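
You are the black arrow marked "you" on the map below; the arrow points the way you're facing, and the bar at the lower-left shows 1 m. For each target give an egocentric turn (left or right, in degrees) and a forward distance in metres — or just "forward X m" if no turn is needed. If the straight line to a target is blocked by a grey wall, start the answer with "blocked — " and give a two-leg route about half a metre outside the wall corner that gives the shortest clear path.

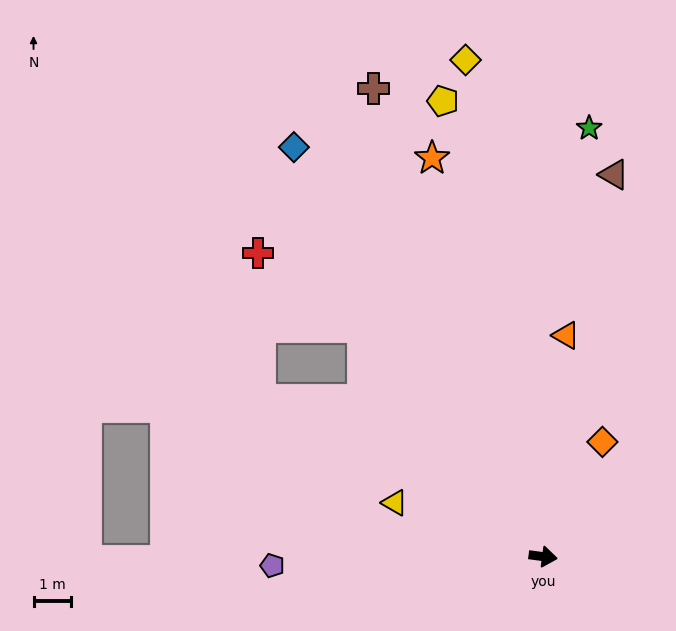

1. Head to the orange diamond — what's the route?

turn left 70°, forward 3.5 m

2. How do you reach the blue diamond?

turn left 129°, forward 12.8 m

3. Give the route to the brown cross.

turn left 118°, forward 13.3 m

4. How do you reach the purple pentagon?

turn right 171°, forward 7.3 m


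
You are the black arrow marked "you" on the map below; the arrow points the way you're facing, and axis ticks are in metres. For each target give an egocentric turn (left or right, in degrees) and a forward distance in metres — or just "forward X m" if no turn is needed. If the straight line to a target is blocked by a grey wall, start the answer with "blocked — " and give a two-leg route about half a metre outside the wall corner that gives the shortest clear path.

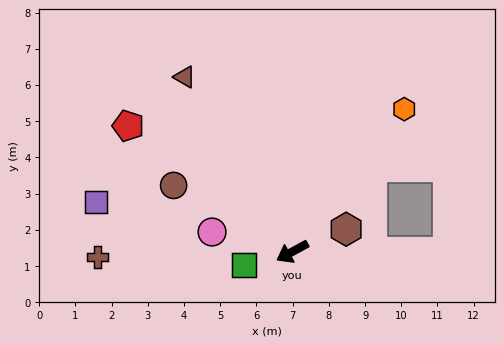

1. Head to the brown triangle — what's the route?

turn right 87°, forward 5.7 m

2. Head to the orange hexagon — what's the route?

turn right 157°, forward 5.0 m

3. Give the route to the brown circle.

turn right 58°, forward 3.8 m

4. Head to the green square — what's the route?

turn right 13°, forward 1.4 m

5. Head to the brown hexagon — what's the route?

turn left 174°, forward 1.6 m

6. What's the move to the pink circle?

turn right 42°, forward 2.3 m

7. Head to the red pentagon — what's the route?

turn right 66°, forward 5.7 m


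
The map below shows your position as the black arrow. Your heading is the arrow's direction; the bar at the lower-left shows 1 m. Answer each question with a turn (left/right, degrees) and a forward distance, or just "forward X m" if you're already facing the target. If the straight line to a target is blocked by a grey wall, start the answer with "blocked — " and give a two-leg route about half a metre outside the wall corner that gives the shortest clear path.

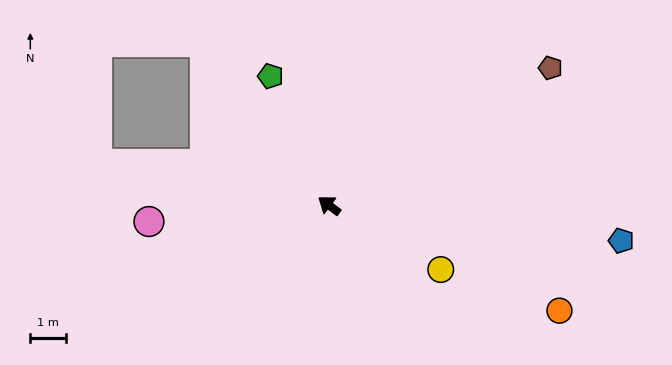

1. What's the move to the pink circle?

turn left 42°, forward 5.1 m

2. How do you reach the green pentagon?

turn right 29°, forward 4.0 m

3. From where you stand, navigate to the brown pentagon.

turn right 111°, forward 7.4 m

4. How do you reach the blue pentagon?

turn right 150°, forward 8.3 m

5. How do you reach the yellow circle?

turn right 173°, forward 3.6 m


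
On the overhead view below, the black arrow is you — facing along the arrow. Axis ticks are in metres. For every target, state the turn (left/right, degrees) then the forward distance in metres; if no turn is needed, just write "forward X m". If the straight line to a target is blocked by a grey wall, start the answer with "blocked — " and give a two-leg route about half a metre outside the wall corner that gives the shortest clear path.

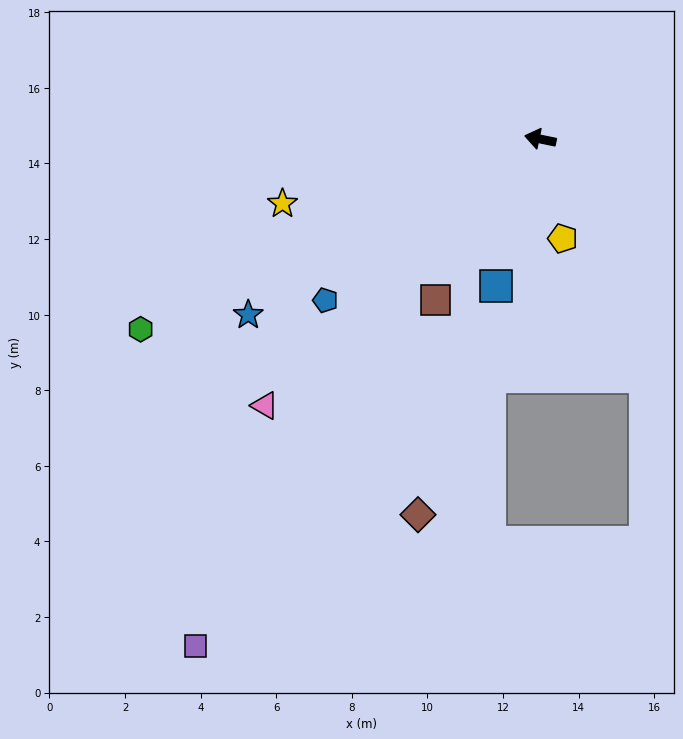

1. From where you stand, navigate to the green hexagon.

turn left 37°, forward 11.7 m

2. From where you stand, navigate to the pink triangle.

turn left 56°, forward 10.1 m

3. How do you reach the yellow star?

turn left 26°, forward 7.0 m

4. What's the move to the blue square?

turn left 85°, forward 4.0 m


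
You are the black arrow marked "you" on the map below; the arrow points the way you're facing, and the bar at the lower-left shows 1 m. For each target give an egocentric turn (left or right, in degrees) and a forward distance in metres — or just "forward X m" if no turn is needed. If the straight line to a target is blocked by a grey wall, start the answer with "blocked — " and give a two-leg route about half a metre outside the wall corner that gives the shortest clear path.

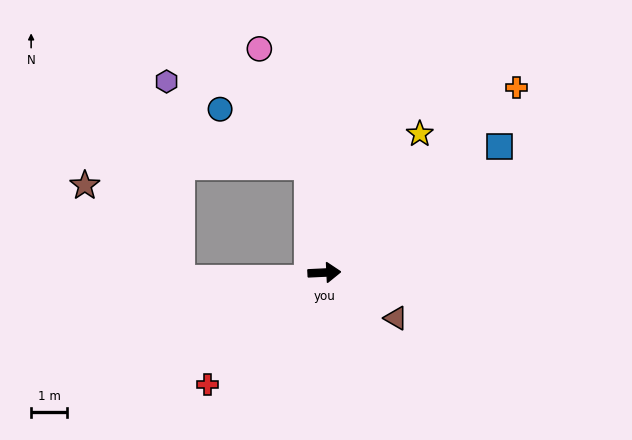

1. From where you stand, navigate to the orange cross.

turn left 41°, forward 7.4 m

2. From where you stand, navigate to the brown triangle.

turn right 35°, forward 2.4 m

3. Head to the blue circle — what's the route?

blocked — turn left 95°, forward 3.0 m, then turn left 50°, forward 2.9 m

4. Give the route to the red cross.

turn right 139°, forward 4.5 m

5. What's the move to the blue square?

turn left 33°, forward 6.0 m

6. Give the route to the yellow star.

turn left 53°, forward 4.7 m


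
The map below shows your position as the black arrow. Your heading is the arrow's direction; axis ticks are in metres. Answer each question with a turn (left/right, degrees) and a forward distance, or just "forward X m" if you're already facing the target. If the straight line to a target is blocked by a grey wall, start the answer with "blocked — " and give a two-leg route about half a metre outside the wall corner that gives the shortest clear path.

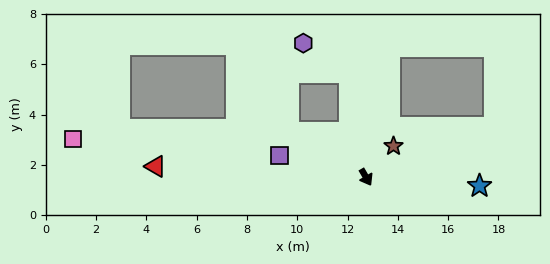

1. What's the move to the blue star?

turn left 55°, forward 4.5 m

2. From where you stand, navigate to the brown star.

turn left 108°, forward 1.7 m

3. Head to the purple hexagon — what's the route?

blocked — turn left 159°, forward 4.2 m, then turn left 48°, forward 2.2 m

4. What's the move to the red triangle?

turn right 123°, forward 8.4 m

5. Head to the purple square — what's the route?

turn right 134°, forward 3.5 m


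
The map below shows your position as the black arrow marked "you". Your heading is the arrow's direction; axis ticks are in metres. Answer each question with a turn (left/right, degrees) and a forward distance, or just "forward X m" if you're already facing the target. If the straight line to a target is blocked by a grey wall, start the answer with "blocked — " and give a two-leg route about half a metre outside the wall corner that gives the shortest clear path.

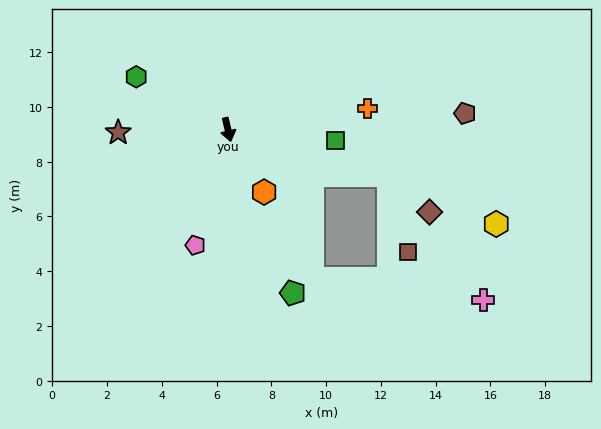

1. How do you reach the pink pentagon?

turn right 29°, forward 4.4 m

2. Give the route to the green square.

turn left 71°, forward 3.9 m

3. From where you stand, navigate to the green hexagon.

turn right 133°, forward 3.9 m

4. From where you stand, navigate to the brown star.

turn right 102°, forward 4.0 m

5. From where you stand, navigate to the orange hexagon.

turn left 17°, forward 2.6 m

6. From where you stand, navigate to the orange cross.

turn left 85°, forward 5.1 m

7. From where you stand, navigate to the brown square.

blocked — turn left 61°, forward 6.1 m, then turn right 60°, forward 2.9 m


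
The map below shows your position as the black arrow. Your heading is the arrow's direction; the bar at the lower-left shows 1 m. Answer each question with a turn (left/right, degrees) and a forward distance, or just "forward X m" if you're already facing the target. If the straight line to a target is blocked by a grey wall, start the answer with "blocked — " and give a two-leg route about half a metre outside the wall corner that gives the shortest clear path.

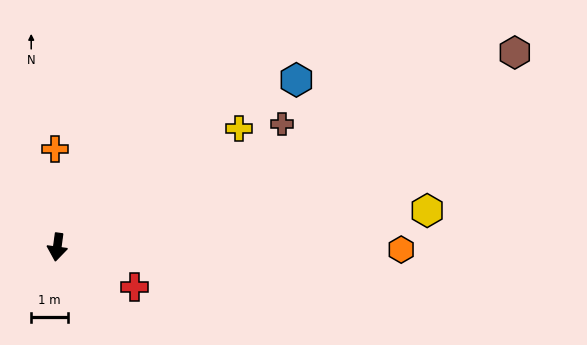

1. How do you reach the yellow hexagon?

turn left 103°, forward 10.2 m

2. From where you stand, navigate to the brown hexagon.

turn left 121°, forward 13.6 m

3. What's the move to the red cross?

turn left 71°, forward 2.4 m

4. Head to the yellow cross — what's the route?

turn left 131°, forward 5.9 m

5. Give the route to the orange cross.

turn right 171°, forward 2.7 m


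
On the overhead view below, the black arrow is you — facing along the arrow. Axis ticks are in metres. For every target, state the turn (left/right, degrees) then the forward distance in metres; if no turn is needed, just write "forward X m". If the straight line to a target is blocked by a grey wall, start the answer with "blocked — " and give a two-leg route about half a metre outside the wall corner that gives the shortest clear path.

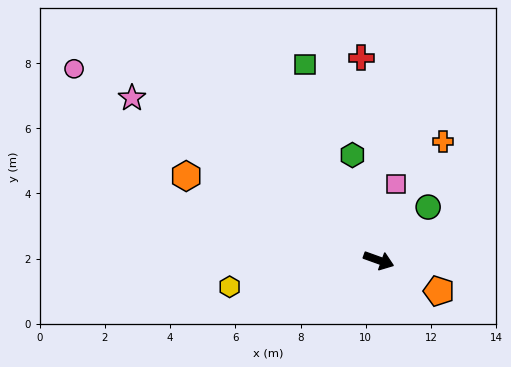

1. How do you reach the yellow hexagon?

turn right 150°, forward 4.6 m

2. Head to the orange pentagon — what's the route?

turn right 7°, forward 2.1 m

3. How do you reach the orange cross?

turn left 81°, forward 4.1 m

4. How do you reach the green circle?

turn left 67°, forward 2.2 m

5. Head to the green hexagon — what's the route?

turn left 124°, forward 3.3 m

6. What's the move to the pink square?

turn left 97°, forward 2.4 m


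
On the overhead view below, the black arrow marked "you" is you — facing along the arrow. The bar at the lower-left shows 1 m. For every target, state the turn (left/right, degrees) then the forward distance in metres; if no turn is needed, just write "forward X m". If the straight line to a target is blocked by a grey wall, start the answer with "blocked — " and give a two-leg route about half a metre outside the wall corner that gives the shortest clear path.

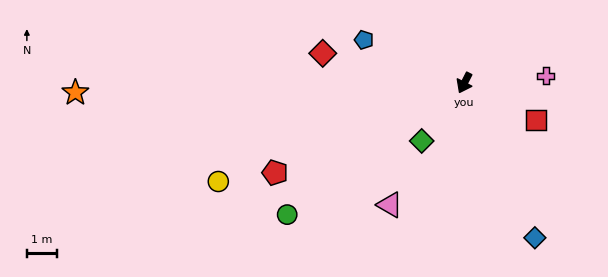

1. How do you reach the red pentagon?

turn right 38°, forward 7.0 m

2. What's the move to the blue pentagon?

turn right 86°, forward 3.7 m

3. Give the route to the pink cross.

turn left 122°, forward 2.7 m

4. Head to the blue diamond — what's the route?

turn left 51°, forward 5.7 m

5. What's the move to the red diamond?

turn right 75°, forward 4.8 m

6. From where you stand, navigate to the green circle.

turn right 26°, forward 7.4 m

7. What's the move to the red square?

turn left 90°, forward 2.7 m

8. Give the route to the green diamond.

turn right 9°, forward 2.4 m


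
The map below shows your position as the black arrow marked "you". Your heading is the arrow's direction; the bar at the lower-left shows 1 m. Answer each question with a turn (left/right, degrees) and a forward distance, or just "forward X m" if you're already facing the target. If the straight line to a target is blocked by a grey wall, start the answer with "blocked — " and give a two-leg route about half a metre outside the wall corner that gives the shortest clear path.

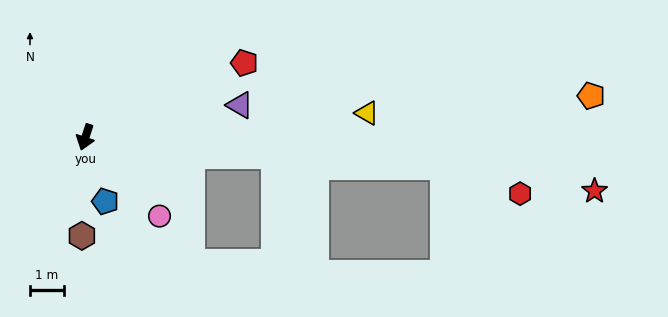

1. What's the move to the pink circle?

turn left 61°, forward 3.2 m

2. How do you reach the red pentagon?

turn left 133°, forward 5.2 m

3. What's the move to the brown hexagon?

turn left 16°, forward 2.9 m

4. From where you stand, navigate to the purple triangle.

turn left 120°, forward 4.6 m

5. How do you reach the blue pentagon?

turn left 35°, forward 2.0 m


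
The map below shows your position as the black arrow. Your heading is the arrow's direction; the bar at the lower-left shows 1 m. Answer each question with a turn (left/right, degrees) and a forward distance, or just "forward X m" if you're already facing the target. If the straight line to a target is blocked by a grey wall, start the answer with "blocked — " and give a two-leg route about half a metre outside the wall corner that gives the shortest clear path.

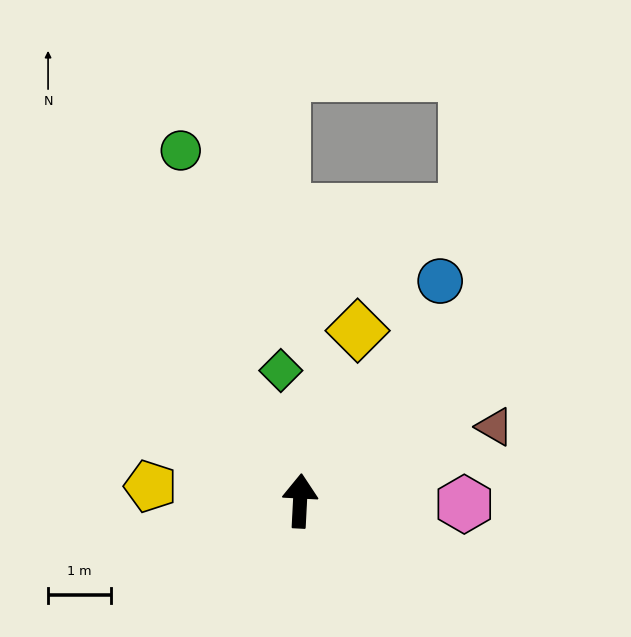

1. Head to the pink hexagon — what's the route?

turn right 88°, forward 2.6 m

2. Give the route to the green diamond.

turn left 11°, forward 2.1 m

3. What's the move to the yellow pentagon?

turn left 87°, forward 2.4 m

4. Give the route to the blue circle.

turn right 30°, forward 4.1 m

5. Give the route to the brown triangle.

turn right 66°, forward 3.3 m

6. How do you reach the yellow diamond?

turn right 16°, forward 2.8 m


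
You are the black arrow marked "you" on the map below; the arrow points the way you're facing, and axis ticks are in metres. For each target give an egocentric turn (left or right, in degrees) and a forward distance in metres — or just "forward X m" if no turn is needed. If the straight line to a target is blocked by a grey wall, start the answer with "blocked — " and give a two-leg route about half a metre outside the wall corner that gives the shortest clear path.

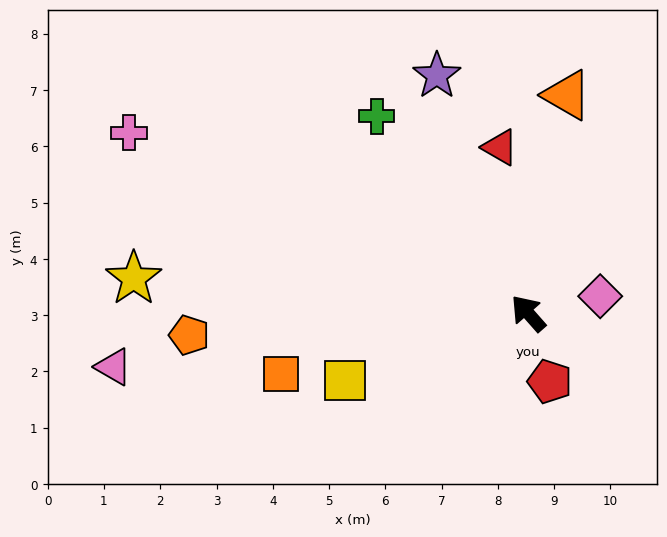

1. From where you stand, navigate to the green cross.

turn right 4°, forward 4.4 m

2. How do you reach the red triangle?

turn right 32°, forward 3.0 m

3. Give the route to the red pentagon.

turn left 156°, forward 1.3 m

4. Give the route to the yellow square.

turn left 69°, forward 3.5 m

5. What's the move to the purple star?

turn right 20°, forward 4.5 m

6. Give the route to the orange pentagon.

turn left 52°, forward 6.0 m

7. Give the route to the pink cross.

turn left 24°, forward 7.8 m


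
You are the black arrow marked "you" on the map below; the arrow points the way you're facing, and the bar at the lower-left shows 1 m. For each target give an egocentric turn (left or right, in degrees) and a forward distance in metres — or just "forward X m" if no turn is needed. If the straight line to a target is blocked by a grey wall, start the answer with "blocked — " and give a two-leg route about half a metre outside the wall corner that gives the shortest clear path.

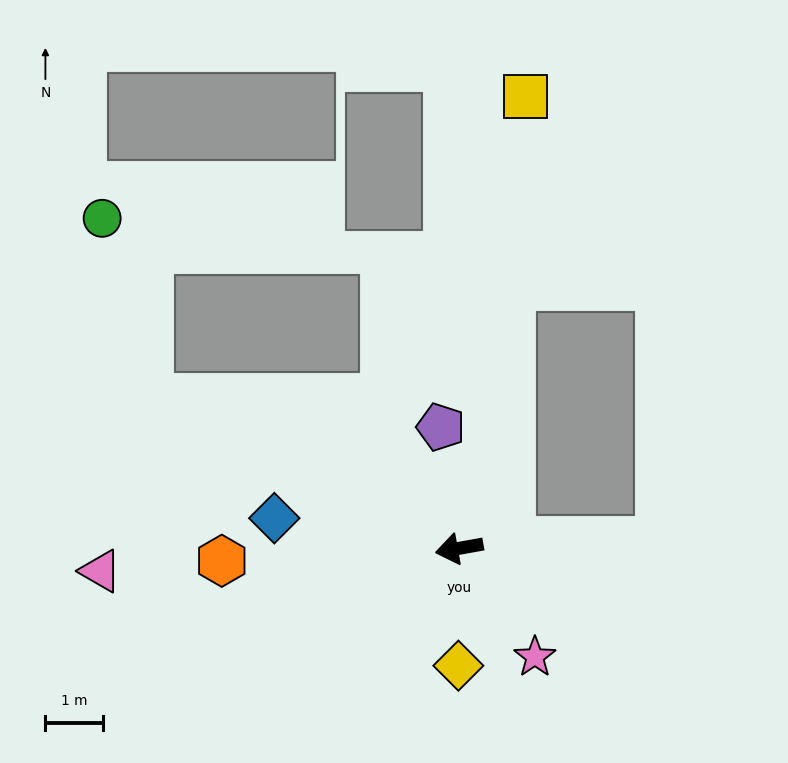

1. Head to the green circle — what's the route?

blocked — turn right 36°, forward 6.0 m, then turn right 49°, forward 3.2 m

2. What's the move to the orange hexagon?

turn right 7°, forward 4.1 m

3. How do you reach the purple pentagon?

turn right 92°, forward 2.1 m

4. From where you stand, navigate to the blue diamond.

turn right 19°, forward 3.3 m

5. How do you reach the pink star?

turn left 115°, forward 2.3 m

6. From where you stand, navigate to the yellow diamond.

turn left 79°, forward 2.0 m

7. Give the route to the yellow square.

turn right 108°, forward 8.0 m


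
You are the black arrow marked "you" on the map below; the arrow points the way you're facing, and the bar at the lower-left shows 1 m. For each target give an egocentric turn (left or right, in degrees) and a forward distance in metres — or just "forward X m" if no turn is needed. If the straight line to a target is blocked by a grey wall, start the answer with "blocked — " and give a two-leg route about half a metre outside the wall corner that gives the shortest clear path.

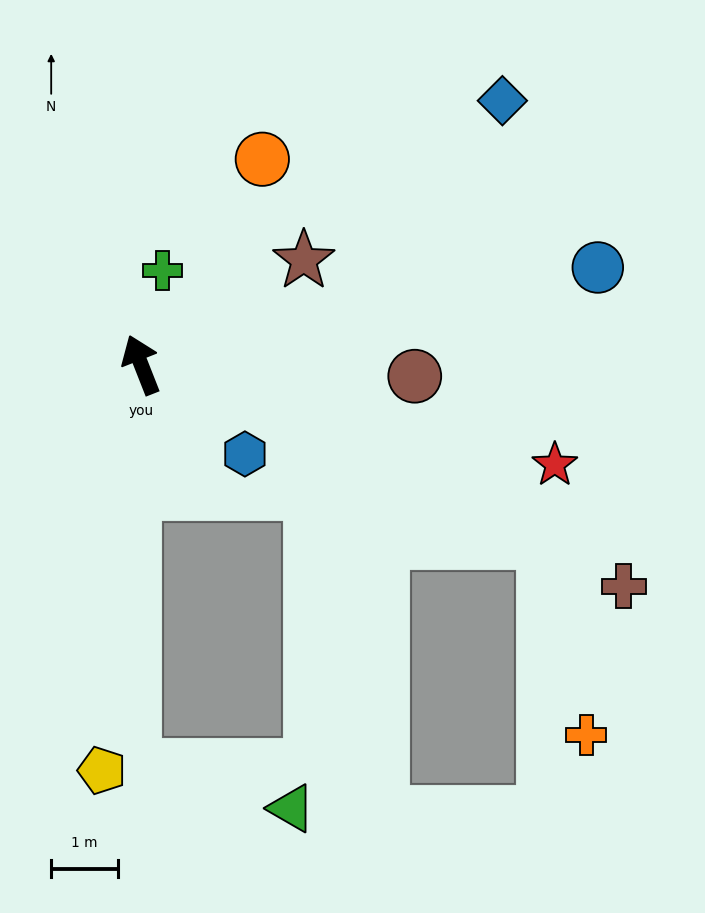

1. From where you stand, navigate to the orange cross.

blocked — turn right 135°, forward 6.6 m, then turn right 55°, forward 3.0 m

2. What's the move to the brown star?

turn right 79°, forward 2.9 m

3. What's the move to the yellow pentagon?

turn left 153°, forward 6.1 m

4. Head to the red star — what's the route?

turn right 125°, forward 6.4 m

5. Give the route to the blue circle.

turn right 99°, forward 7.0 m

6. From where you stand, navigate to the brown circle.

turn right 114°, forward 4.1 m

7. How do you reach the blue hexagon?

turn right 152°, forward 2.0 m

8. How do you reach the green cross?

turn right 34°, forward 1.4 m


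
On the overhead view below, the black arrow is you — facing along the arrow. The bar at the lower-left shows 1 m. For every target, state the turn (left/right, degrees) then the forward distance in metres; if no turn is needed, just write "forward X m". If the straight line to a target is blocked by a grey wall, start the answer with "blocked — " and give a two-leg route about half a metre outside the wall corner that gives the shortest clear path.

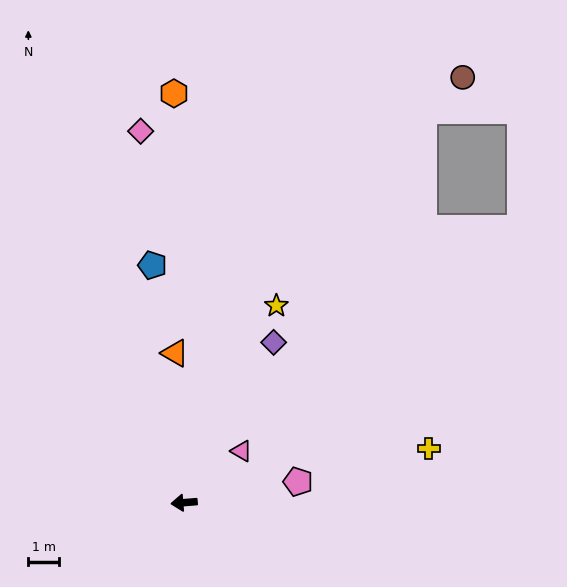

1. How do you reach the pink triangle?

turn right 143°, forward 2.5 m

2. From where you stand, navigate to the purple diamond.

turn right 124°, forward 6.0 m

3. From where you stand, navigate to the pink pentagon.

turn right 174°, forward 3.8 m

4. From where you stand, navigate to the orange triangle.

turn right 91°, forward 4.9 m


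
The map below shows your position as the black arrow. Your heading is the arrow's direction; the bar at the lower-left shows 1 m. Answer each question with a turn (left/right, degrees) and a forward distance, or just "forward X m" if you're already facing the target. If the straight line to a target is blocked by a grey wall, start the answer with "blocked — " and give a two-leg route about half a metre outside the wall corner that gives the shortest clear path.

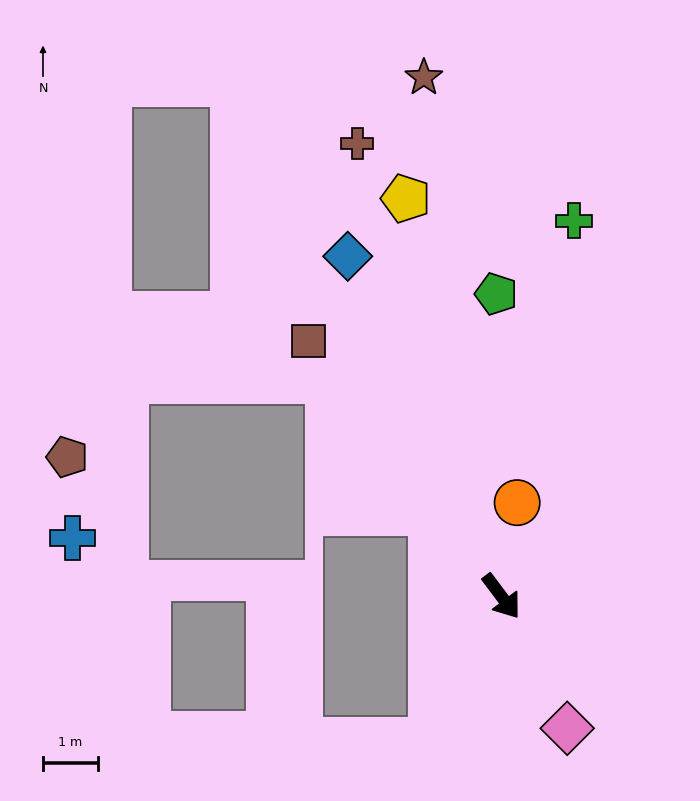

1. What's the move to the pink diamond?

turn right 10°, forward 2.7 m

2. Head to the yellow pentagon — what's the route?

turn left 157°, forward 7.5 m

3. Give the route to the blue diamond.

turn left 167°, forward 6.8 m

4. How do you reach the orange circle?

turn left 134°, forward 1.7 m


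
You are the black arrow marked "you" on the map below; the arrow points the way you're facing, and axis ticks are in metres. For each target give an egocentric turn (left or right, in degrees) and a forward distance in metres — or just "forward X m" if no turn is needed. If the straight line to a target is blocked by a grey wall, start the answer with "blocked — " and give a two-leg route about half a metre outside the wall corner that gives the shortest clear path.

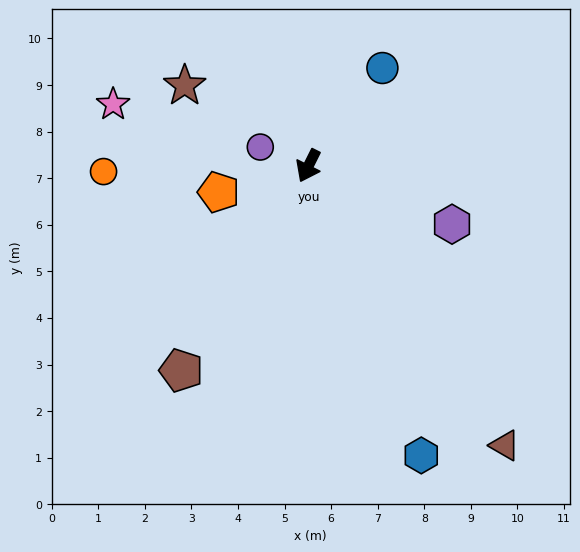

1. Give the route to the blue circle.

turn left 169°, forward 2.6 m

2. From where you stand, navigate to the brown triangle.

turn left 62°, forward 7.3 m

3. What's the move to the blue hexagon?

turn left 48°, forward 6.7 m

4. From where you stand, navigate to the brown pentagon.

turn right 5°, forward 5.2 m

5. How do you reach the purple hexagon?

turn left 94°, forward 3.3 m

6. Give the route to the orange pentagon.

turn right 47°, forward 2.0 m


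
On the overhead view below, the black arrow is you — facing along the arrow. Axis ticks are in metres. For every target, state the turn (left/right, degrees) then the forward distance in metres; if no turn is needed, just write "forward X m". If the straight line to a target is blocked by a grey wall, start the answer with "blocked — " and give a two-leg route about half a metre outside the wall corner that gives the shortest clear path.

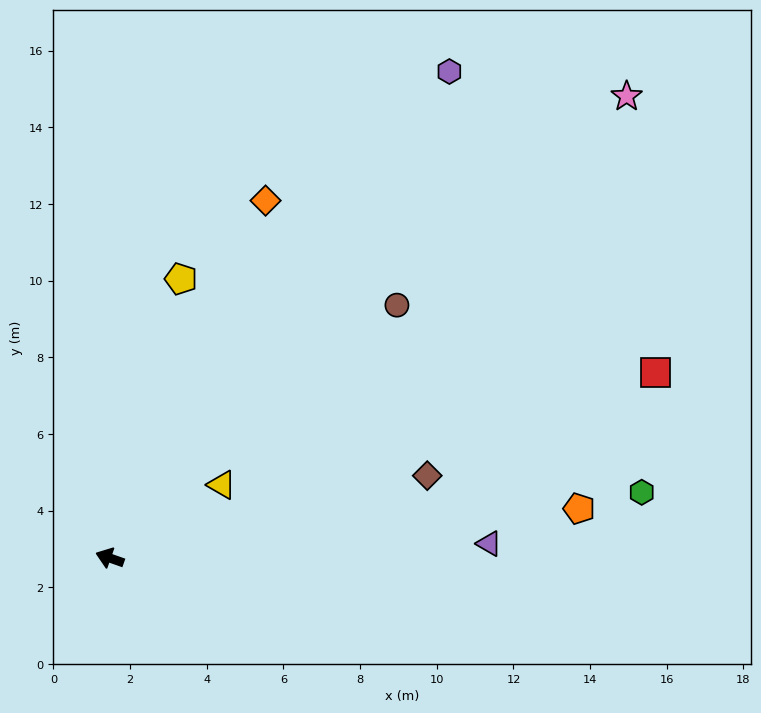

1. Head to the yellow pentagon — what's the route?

turn right 85°, forward 7.5 m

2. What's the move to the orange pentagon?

turn right 155°, forward 12.3 m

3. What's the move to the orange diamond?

turn right 94°, forward 10.2 m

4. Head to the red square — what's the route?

turn right 142°, forward 15.0 m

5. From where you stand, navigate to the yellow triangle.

turn right 127°, forward 3.5 m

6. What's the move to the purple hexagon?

turn right 106°, forward 15.5 m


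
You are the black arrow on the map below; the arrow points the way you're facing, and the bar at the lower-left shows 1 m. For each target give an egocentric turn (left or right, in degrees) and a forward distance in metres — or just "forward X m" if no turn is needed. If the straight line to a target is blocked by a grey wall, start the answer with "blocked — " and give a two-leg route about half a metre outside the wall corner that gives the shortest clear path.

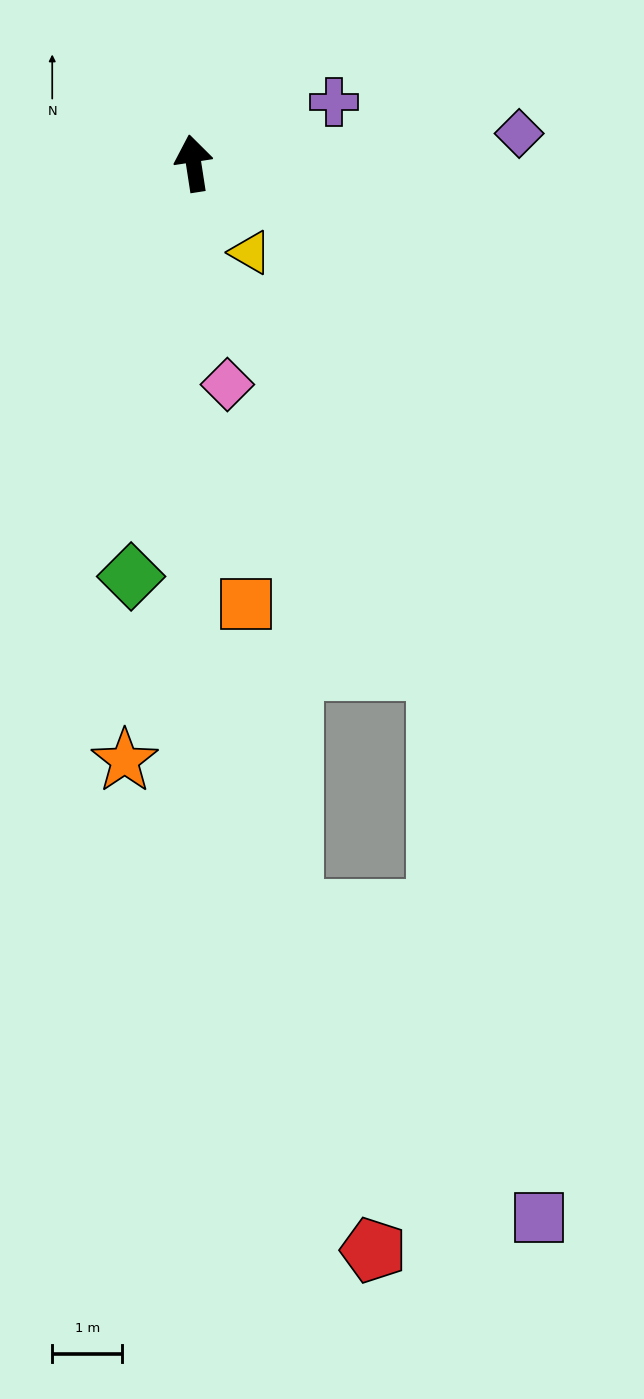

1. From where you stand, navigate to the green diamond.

turn left 163°, forward 6.0 m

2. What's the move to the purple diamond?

turn right 94°, forward 4.7 m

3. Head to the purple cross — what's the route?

turn right 75°, forward 2.2 m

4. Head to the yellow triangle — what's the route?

turn right 156°, forward 1.5 m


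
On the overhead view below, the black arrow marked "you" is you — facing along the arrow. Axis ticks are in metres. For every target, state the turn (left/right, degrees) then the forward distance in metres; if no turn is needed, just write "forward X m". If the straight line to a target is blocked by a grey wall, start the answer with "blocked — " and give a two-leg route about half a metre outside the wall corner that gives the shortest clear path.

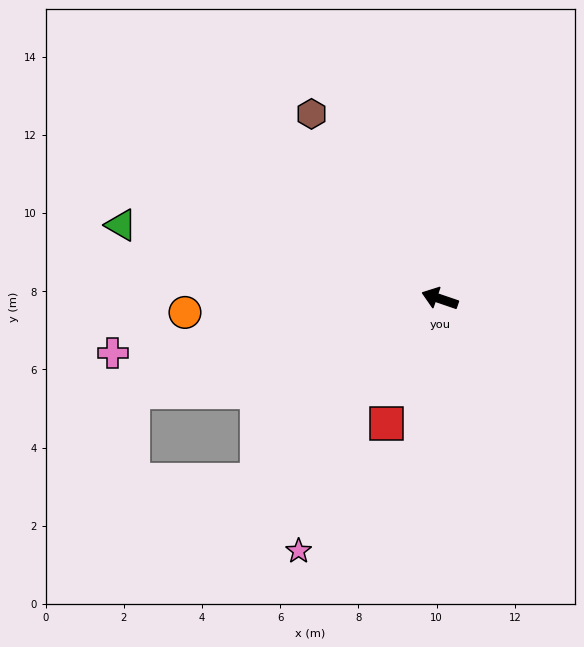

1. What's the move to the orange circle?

turn left 22°, forward 6.5 m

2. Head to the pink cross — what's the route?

turn left 28°, forward 8.5 m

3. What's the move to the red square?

turn left 86°, forward 3.5 m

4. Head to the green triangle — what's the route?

turn left 6°, forward 8.4 m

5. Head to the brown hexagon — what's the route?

turn right 36°, forward 5.8 m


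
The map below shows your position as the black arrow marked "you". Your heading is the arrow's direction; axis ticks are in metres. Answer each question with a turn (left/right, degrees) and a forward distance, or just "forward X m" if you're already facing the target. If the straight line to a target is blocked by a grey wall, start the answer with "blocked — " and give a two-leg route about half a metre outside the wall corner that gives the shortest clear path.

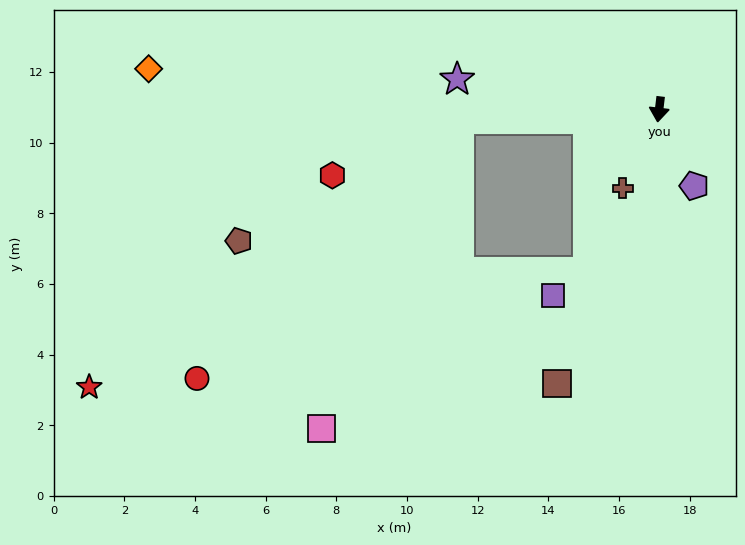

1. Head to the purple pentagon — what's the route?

turn left 31°, forward 2.4 m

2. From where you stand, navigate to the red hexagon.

blocked — turn right 80°, forward 5.7 m, then turn left 21°, forward 3.9 m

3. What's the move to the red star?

blocked — turn right 80°, forward 5.7 m, then turn left 33°, forward 12.9 m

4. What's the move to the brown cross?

turn right 18°, forward 2.5 m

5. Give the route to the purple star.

turn right 92°, forward 5.8 m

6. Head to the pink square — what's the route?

blocked — turn right 80°, forward 5.7 m, then turn left 63°, forward 9.6 m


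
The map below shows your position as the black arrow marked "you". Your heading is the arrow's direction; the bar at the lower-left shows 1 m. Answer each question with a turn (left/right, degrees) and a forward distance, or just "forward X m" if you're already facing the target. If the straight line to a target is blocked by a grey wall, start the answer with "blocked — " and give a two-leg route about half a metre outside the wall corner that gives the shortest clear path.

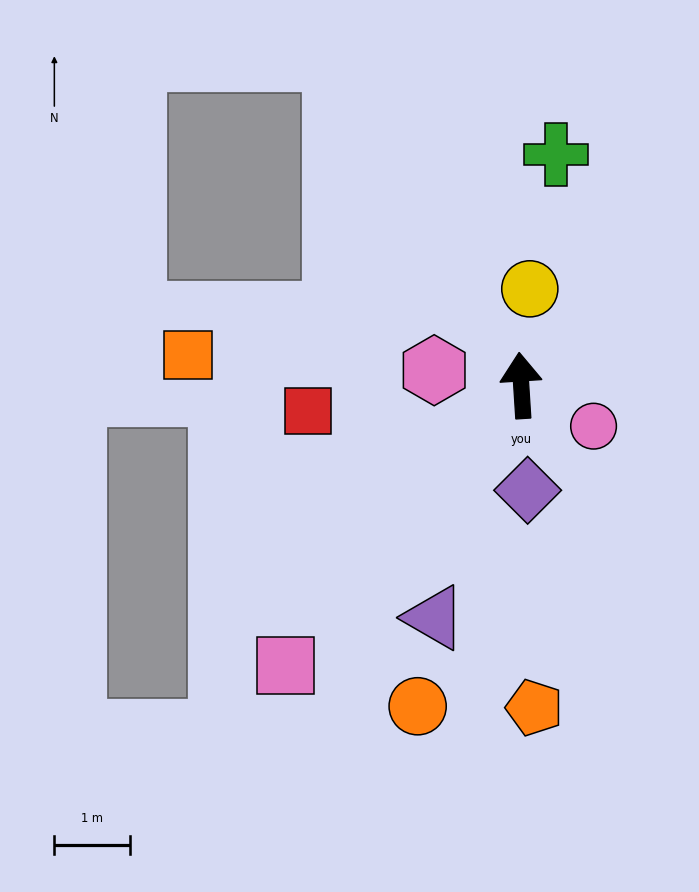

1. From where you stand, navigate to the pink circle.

turn right 123°, forward 1.1 m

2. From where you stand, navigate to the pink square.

turn left 136°, forward 4.9 m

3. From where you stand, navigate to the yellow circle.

turn right 9°, forward 1.3 m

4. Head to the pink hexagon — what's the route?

turn left 76°, forward 1.2 m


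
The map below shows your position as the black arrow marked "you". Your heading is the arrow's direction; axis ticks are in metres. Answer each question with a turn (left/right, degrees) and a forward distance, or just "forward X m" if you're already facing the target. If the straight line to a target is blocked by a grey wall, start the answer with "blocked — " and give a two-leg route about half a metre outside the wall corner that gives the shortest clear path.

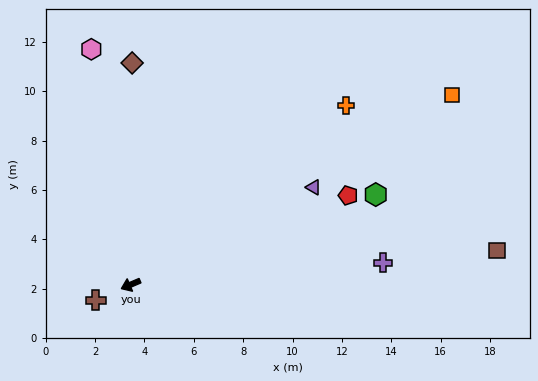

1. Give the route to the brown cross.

forward 1.5 m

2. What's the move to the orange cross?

turn right 163°, forward 11.3 m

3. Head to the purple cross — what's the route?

turn left 162°, forward 10.3 m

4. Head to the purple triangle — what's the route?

turn right 175°, forward 8.4 m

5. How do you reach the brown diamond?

turn right 114°, forward 9.0 m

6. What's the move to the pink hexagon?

turn right 104°, forward 9.7 m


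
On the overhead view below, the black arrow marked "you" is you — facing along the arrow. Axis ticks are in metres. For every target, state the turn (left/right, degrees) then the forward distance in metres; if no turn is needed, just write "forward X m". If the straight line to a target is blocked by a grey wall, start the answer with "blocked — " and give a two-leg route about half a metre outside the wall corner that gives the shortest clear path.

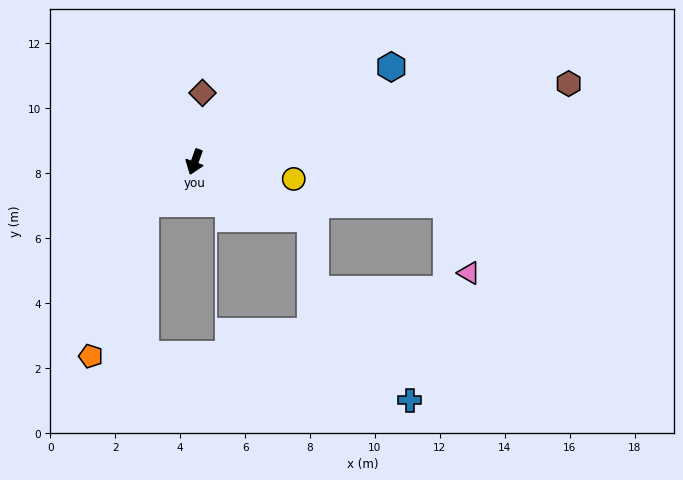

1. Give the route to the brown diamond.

turn right 167°, forward 2.1 m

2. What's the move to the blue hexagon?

turn left 136°, forward 6.7 m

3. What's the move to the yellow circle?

turn left 100°, forward 3.1 m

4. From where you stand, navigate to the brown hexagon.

turn left 122°, forward 11.8 m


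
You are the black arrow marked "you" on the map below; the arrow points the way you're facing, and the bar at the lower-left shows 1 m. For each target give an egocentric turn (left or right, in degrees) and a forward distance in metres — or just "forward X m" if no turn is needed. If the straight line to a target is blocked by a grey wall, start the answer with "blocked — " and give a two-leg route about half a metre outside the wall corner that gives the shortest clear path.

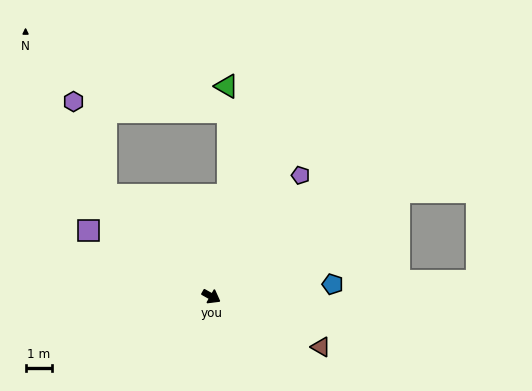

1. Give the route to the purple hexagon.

blocked — turn left 165°, forward 5.5 m, then turn right 26°, forward 3.7 m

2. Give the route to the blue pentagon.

turn left 35°, forward 4.6 m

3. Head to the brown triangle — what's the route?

turn left 5°, forward 4.5 m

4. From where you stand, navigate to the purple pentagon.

turn left 83°, forward 5.7 m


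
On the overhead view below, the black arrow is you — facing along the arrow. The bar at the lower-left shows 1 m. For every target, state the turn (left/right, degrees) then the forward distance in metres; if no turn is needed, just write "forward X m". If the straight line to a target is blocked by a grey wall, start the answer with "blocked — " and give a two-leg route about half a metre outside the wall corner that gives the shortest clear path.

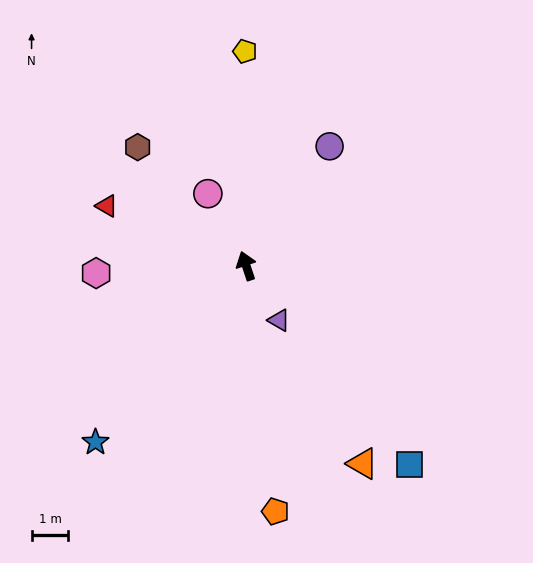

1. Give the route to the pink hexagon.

turn left 74°, forward 4.1 m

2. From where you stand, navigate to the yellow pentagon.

turn right 18°, forward 5.8 m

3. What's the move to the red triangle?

turn left 48°, forward 4.1 m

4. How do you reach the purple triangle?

turn right 167°, forward 1.7 m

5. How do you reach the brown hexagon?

turn left 24°, forward 4.4 m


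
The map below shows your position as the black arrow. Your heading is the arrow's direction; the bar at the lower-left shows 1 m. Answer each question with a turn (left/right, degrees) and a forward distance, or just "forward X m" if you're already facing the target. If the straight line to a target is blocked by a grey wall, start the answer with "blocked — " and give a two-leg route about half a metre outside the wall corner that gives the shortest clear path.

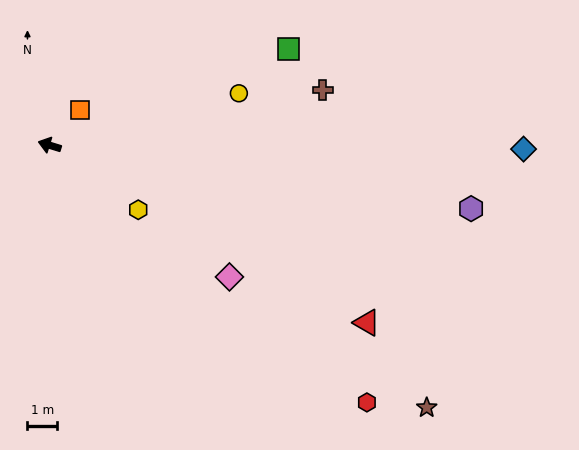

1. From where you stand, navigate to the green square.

turn right 141°, forward 8.6 m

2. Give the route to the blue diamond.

turn right 163°, forward 15.9 m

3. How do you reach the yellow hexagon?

turn left 161°, forward 3.7 m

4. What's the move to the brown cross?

turn right 152°, forward 9.4 m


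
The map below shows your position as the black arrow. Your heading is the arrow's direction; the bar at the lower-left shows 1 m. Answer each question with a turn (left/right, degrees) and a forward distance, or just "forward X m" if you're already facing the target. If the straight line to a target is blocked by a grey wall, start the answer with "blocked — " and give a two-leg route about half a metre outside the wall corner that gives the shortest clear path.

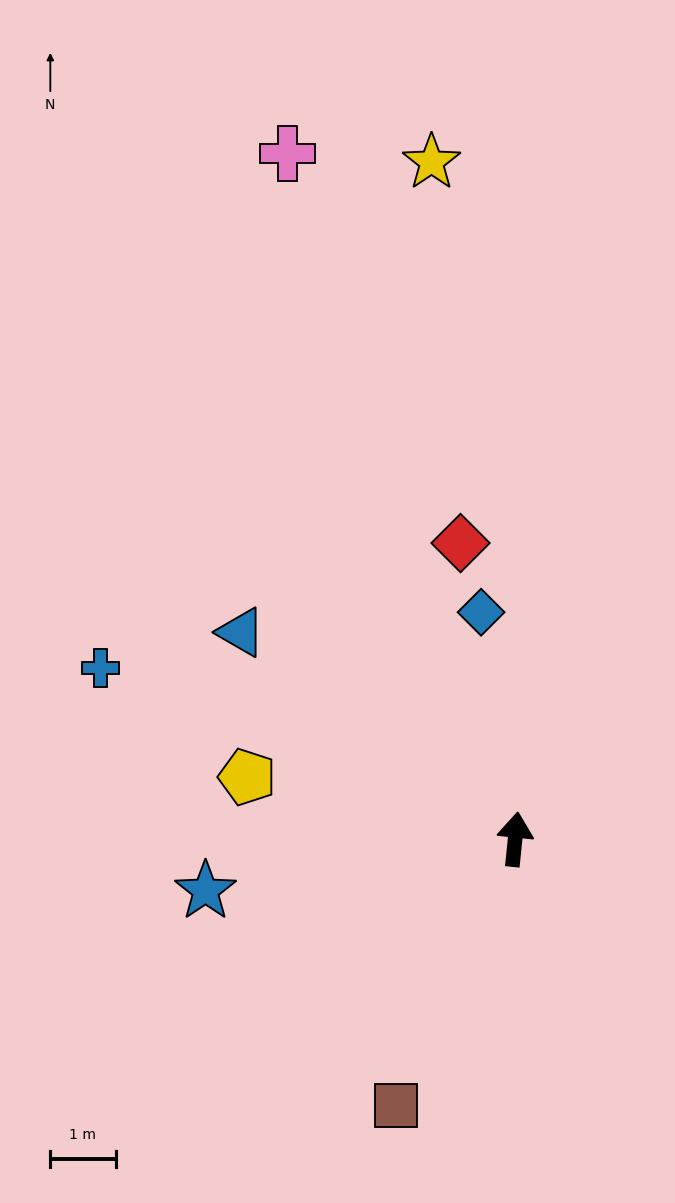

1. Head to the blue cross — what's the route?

turn left 73°, forward 6.9 m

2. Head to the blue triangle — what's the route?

turn left 59°, forward 5.3 m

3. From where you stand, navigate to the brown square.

turn left 162°, forward 4.5 m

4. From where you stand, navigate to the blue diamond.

turn left 14°, forward 3.5 m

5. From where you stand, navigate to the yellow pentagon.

turn left 83°, forward 4.2 m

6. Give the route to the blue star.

turn left 105°, forward 4.8 m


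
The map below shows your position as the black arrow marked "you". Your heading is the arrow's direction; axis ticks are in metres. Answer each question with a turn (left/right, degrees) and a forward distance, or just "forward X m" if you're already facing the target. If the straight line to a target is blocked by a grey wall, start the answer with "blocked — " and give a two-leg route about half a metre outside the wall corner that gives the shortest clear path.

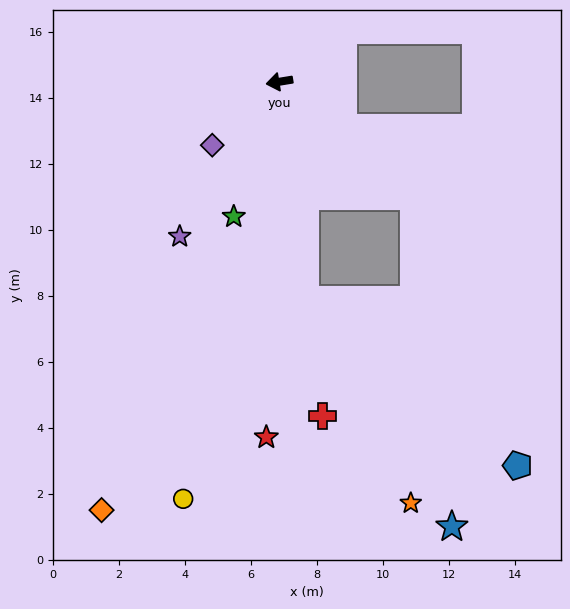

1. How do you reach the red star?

turn left 79°, forward 10.8 m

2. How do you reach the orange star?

blocked — turn left 88°, forward 6.6 m, then turn left 20°, forward 6.9 m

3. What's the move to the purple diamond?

turn left 34°, forward 2.8 m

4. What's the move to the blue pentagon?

blocked — turn left 130°, forward 5.3 m, then turn right 28°, forward 8.8 m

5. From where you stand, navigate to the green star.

turn left 62°, forward 4.3 m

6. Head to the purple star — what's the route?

turn left 48°, forward 5.6 m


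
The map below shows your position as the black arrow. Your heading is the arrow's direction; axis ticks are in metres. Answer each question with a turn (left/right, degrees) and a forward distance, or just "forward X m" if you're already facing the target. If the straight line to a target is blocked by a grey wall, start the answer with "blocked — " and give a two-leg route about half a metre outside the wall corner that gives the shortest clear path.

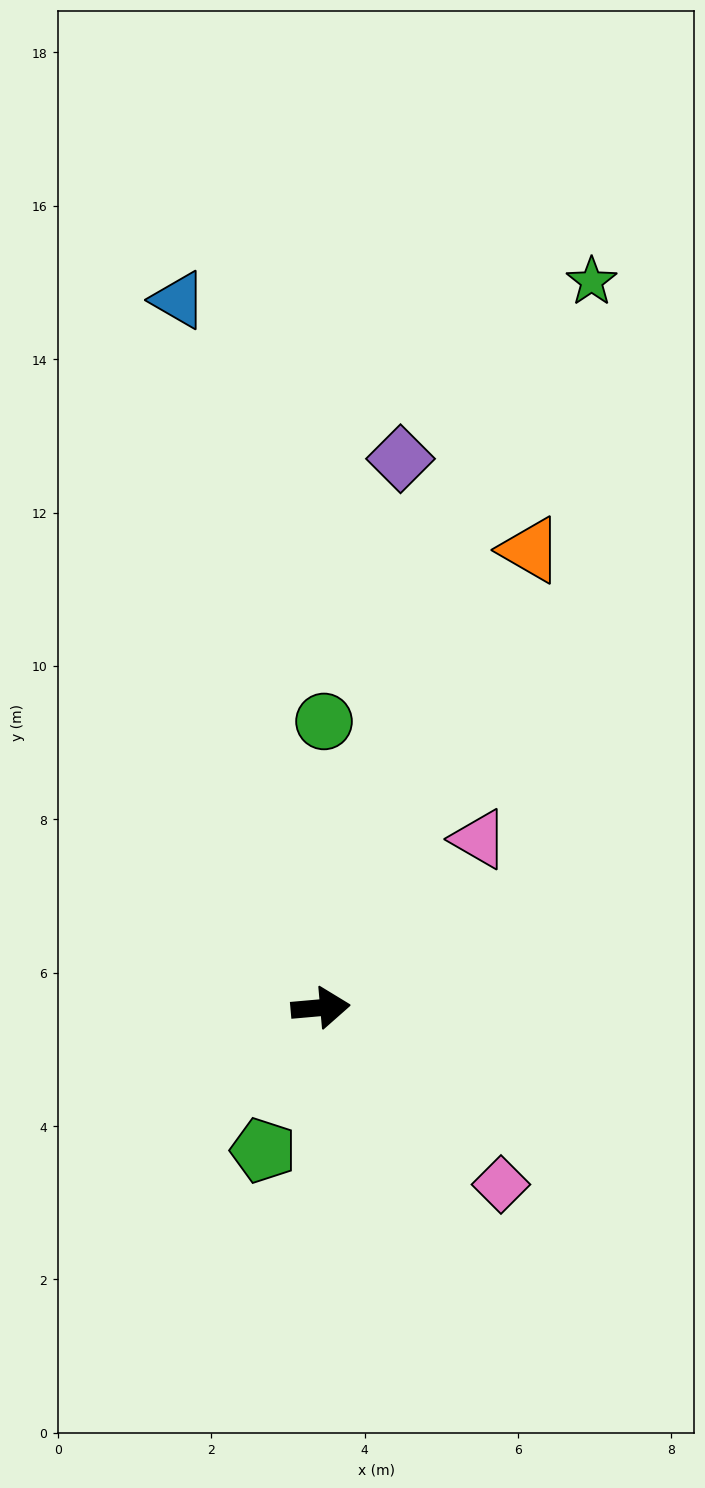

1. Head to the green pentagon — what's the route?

turn right 117°, forward 2.0 m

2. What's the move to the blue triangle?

turn left 96°, forward 9.4 m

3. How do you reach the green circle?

turn left 84°, forward 3.7 m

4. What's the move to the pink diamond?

turn right 49°, forward 3.3 m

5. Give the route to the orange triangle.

turn left 60°, forward 6.6 m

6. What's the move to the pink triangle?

turn left 42°, forward 3.0 m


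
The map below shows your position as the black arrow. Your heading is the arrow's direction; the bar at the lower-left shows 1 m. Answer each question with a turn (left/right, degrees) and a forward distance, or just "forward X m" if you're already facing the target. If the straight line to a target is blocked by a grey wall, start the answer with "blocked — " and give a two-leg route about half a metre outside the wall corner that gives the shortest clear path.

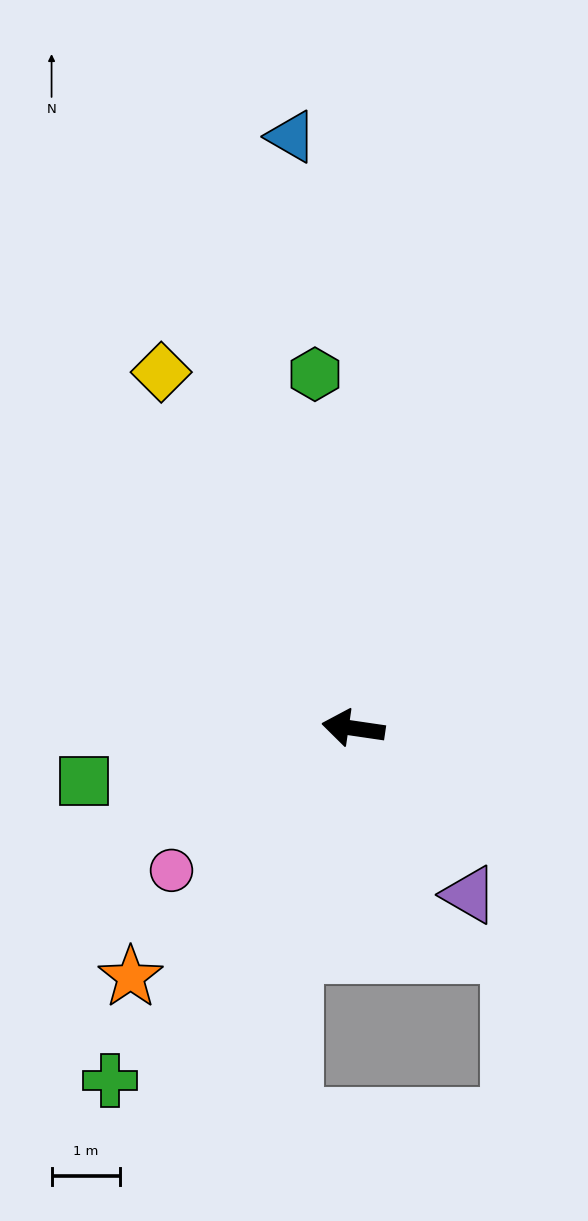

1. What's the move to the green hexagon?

turn right 75°, forward 5.2 m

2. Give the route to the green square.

turn left 19°, forward 4.0 m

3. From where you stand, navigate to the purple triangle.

turn left 133°, forward 3.0 m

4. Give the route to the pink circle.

turn left 46°, forward 3.4 m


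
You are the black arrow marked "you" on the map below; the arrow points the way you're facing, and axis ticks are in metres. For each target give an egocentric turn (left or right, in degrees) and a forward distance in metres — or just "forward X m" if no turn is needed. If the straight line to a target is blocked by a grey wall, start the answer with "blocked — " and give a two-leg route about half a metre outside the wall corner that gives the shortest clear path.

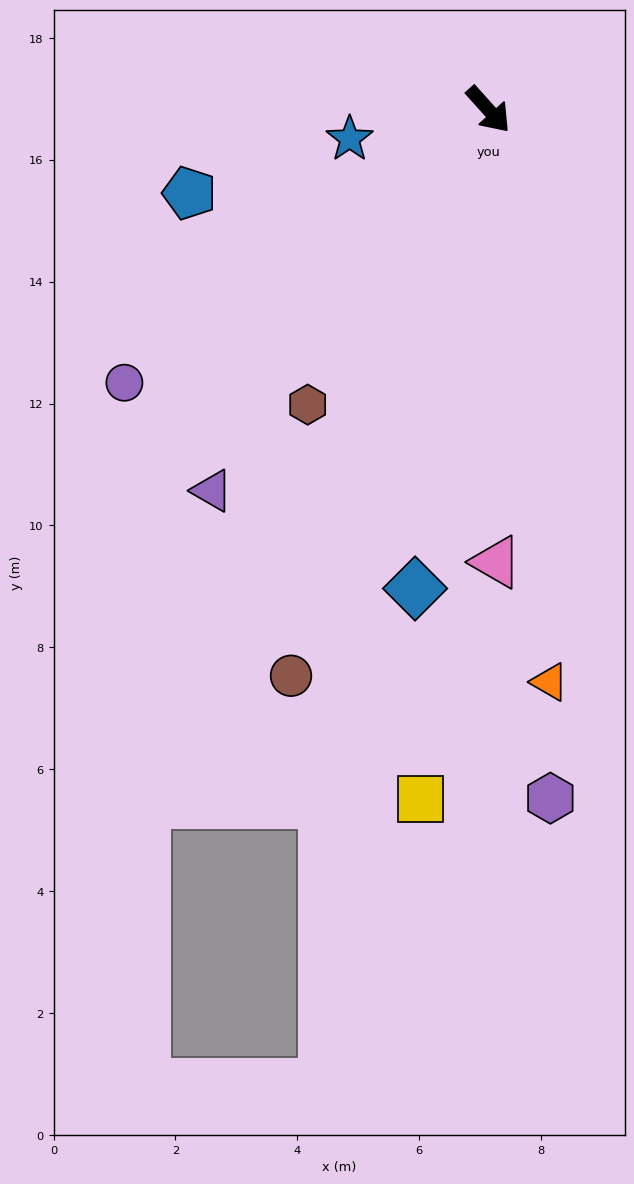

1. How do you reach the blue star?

turn right 120°, forward 2.3 m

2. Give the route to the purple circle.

turn right 95°, forward 7.5 m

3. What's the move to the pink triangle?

turn right 41°, forward 7.4 m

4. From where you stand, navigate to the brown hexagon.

turn right 73°, forward 5.7 m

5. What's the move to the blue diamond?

turn right 51°, forward 7.9 m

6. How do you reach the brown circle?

turn right 61°, forward 9.8 m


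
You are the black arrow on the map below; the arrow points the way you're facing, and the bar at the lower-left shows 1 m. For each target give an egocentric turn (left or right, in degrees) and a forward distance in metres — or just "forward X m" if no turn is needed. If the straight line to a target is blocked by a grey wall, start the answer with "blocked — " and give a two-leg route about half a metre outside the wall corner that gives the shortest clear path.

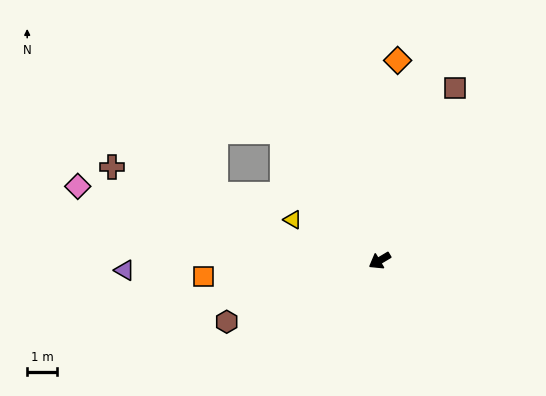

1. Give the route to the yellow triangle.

turn right 56°, forward 3.2 m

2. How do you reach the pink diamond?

turn right 45°, forward 10.5 m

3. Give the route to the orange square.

turn right 26°, forward 6.0 m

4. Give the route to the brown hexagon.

turn right 9°, forward 5.5 m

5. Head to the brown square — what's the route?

turn right 144°, forward 6.3 m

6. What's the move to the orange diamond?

turn right 126°, forward 6.8 m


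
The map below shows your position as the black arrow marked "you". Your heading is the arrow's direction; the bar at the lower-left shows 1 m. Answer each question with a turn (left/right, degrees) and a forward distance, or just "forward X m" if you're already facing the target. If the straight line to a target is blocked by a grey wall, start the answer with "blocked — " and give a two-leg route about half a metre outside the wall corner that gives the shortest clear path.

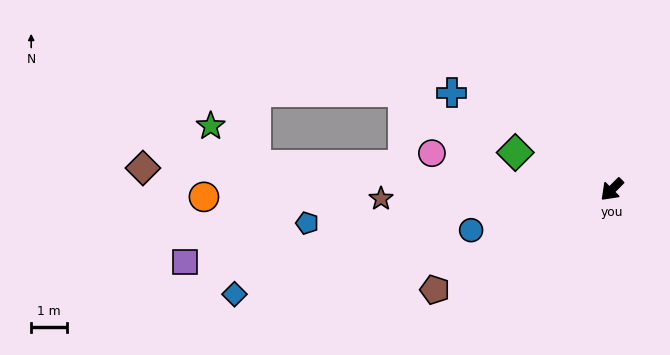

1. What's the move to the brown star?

turn right 43°, forward 6.5 m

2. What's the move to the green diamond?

turn right 66°, forward 2.9 m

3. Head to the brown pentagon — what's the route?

turn right 16°, forward 5.7 m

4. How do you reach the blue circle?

turn right 29°, forward 4.1 m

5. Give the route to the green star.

blocked — turn right 49°, forward 10.0 m, then turn right 37°, forward 1.7 m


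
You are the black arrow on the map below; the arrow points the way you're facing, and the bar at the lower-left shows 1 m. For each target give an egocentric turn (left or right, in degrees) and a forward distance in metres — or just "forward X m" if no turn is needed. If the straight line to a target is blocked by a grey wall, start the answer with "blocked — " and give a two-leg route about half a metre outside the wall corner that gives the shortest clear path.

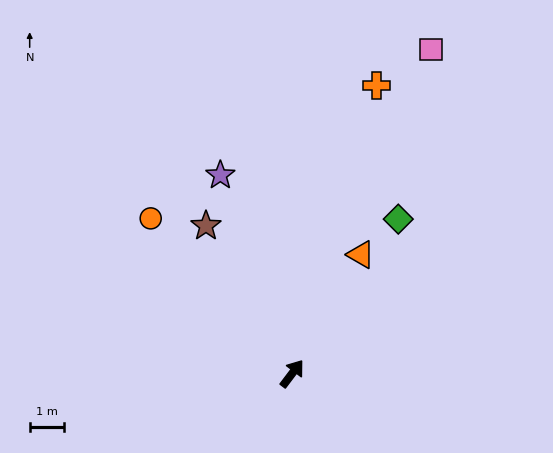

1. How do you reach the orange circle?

turn left 79°, forward 6.1 m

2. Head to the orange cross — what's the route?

turn left 21°, forward 8.8 m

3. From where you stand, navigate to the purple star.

turn left 57°, forward 6.2 m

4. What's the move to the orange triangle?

turn left 7°, forward 4.0 m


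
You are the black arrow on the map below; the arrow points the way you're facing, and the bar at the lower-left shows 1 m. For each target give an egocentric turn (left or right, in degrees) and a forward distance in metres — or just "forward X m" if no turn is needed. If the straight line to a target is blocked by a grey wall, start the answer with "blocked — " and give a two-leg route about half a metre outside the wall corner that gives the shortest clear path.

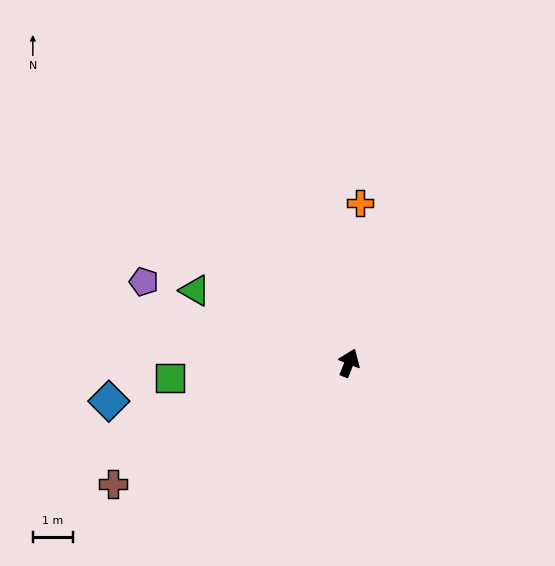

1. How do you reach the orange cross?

turn left 18°, forward 4.0 m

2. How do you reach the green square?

turn left 117°, forward 4.5 m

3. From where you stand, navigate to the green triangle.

turn left 87°, forward 4.3 m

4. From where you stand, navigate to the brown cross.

turn left 139°, forward 6.6 m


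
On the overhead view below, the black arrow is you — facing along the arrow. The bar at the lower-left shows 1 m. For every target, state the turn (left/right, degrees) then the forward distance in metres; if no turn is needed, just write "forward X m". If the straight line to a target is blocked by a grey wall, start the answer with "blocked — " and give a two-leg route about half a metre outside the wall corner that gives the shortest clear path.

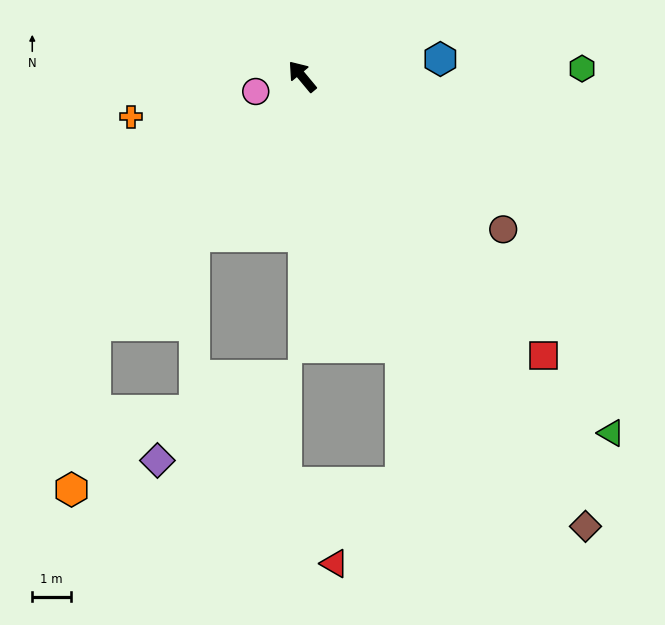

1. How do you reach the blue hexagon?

turn right 123°, forward 3.6 m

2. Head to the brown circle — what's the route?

turn right 167°, forward 6.6 m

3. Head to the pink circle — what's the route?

turn left 68°, forward 1.3 m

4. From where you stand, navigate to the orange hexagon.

blocked — turn left 100°, forward 8.4 m, then turn left 32°, forward 4.4 m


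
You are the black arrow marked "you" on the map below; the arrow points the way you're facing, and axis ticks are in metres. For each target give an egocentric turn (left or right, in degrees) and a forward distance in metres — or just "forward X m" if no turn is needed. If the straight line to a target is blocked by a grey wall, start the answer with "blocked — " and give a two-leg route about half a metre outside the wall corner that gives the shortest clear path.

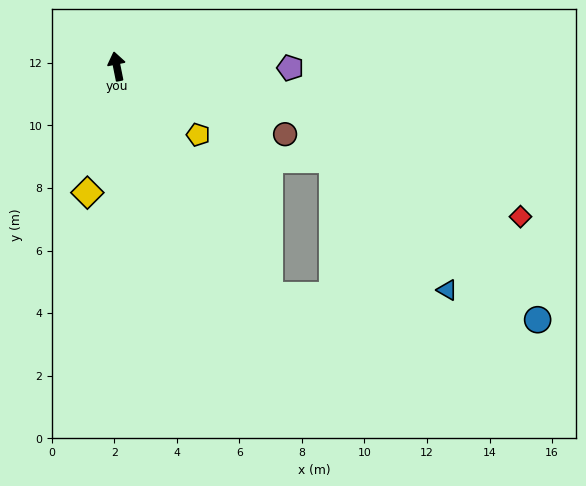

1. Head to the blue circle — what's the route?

blocked — turn right 158°, forward 8.8 m, then turn left 52°, forward 8.6 m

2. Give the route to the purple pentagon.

turn right 102°, forward 5.5 m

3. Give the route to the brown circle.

turn right 123°, forward 5.8 m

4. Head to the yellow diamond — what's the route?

turn left 156°, forward 4.1 m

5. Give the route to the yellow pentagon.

turn right 141°, forward 3.4 m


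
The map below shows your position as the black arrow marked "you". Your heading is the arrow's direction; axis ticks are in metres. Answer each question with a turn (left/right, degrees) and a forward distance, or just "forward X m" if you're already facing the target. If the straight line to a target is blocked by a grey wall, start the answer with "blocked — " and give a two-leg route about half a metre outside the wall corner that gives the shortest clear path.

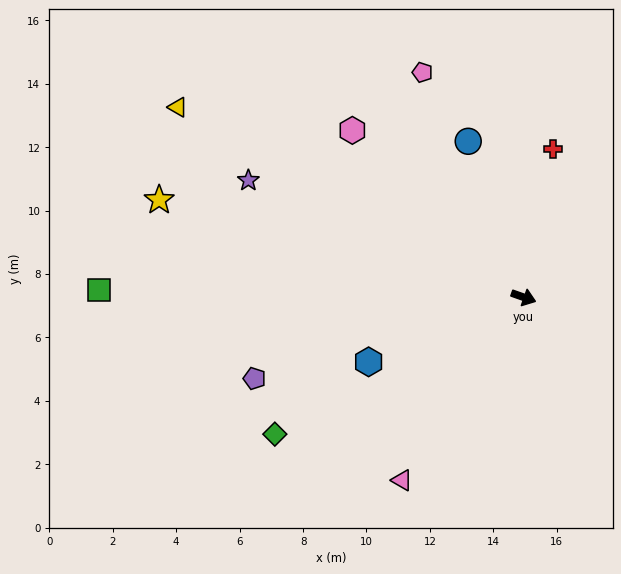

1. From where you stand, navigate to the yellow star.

turn right 175°, forward 11.9 m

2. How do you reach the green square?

turn right 161°, forward 13.4 m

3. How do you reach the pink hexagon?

turn left 155°, forward 7.5 m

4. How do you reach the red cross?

turn left 98°, forward 4.8 m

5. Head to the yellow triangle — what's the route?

turn left 171°, forward 12.4 m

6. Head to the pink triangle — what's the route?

turn right 104°, forward 6.9 m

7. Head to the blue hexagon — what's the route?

turn right 138°, forward 5.3 m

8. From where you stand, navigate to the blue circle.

turn left 129°, forward 5.2 m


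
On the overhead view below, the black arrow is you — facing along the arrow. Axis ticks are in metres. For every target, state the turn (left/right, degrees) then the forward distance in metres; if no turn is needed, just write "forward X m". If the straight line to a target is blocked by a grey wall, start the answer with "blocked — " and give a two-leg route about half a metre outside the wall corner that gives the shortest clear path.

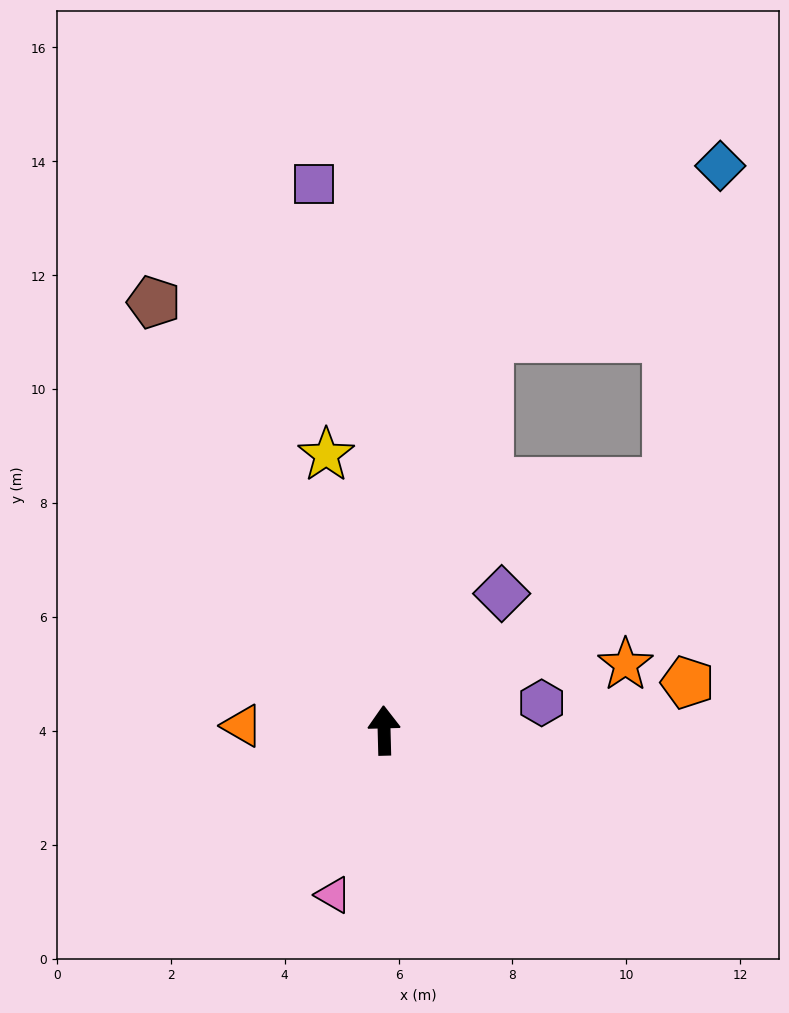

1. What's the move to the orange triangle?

turn left 87°, forward 2.5 m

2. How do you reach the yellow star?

turn left 10°, forward 4.9 m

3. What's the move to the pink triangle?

turn left 161°, forward 3.0 m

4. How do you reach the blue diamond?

blocked — turn right 17°, forward 7.1 m, then turn right 38°, forward 5.1 m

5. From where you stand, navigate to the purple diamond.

turn right 42°, forward 3.2 m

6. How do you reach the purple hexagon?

turn right 82°, forward 2.8 m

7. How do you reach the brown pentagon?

turn left 27°, forward 8.5 m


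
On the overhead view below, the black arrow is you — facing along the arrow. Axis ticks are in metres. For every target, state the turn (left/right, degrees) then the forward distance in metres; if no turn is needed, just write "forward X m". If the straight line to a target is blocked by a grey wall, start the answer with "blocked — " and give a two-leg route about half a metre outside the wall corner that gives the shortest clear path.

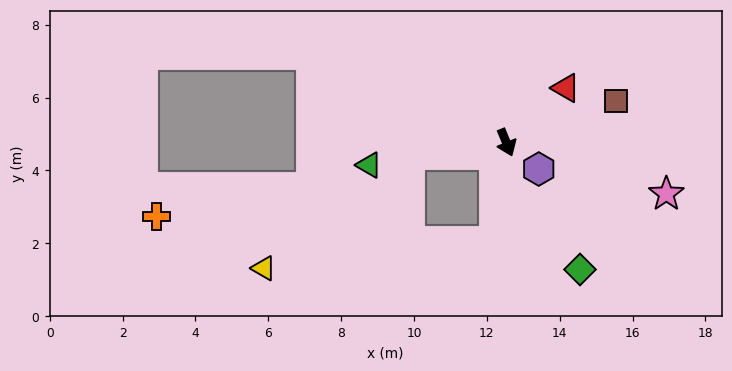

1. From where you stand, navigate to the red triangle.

turn left 110°, forward 2.2 m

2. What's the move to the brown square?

turn left 89°, forward 3.2 m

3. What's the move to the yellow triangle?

blocked — turn right 29°, forward 2.7 m, then turn right 77°, forward 6.4 m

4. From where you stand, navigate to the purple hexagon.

turn left 28°, forward 1.1 m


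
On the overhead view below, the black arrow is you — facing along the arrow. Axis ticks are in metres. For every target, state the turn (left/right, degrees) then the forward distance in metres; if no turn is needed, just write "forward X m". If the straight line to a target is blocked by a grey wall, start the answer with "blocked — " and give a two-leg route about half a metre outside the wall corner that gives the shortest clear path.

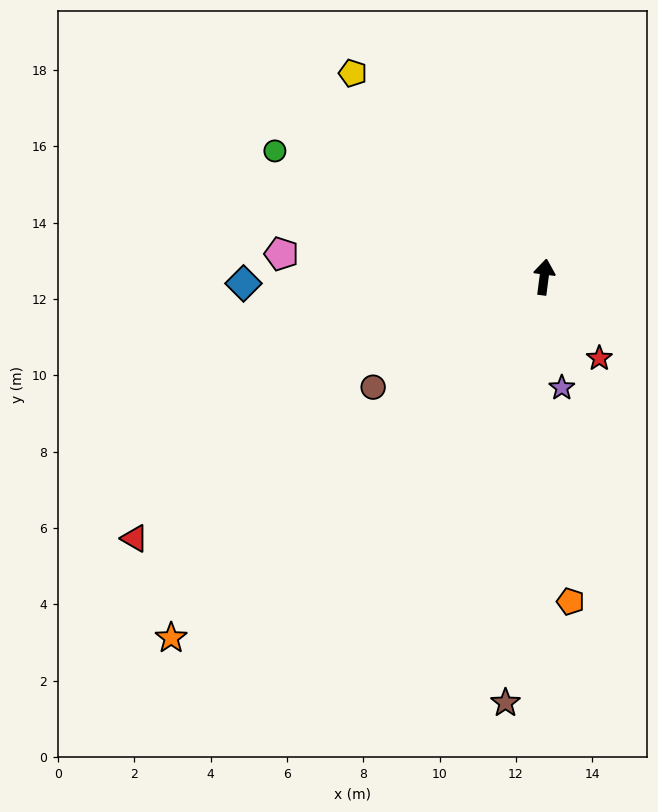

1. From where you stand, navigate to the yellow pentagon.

turn left 51°, forward 7.3 m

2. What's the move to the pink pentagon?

turn left 92°, forward 6.9 m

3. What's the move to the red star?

turn right 138°, forward 2.6 m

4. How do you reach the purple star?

turn right 164°, forward 2.9 m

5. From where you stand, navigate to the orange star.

turn left 141°, forward 13.6 m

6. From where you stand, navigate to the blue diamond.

turn left 99°, forward 7.9 m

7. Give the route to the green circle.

turn left 72°, forward 7.8 m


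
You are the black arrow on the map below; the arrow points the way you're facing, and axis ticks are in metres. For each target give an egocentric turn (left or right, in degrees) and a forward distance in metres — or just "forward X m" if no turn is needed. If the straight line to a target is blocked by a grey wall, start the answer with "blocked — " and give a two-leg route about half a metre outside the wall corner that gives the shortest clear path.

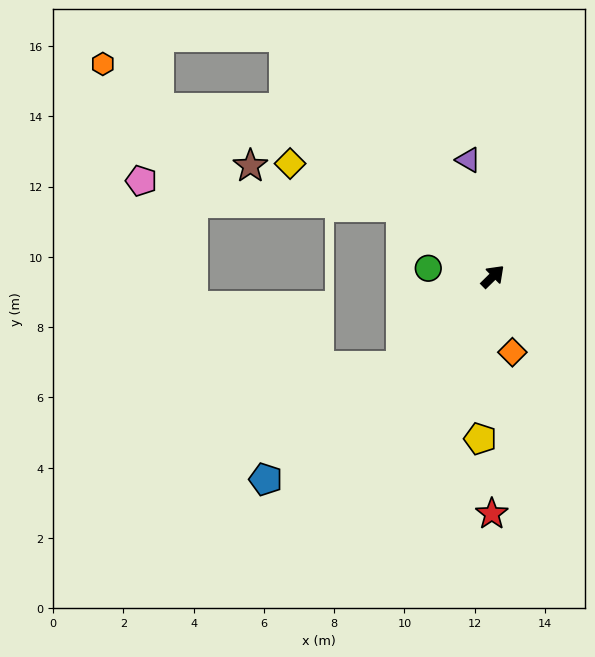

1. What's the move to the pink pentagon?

blocked — turn left 99°, forward 3.3 m, then turn left 31°, forward 7.4 m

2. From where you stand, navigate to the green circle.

turn left 128°, forward 1.9 m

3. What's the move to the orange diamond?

turn right 120°, forward 2.2 m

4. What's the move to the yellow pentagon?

turn right 139°, forward 4.6 m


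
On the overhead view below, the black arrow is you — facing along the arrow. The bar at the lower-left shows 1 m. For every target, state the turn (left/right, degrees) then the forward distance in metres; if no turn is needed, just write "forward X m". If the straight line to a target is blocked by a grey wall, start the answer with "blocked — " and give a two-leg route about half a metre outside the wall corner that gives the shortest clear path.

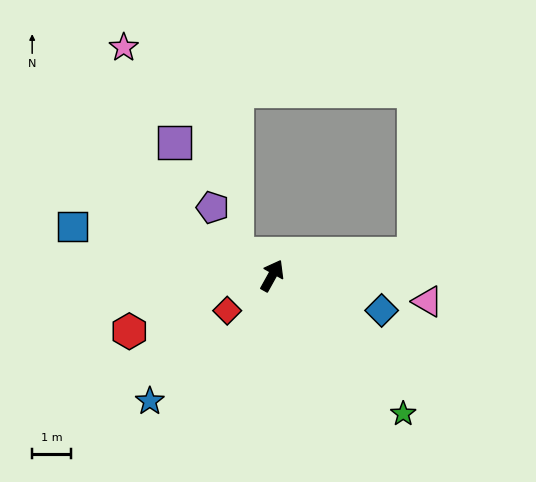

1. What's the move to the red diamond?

turn left 157°, forward 1.5 m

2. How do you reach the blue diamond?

turn right 79°, forward 3.0 m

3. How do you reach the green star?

turn right 107°, forward 4.9 m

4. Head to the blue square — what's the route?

turn left 105°, forward 5.3 m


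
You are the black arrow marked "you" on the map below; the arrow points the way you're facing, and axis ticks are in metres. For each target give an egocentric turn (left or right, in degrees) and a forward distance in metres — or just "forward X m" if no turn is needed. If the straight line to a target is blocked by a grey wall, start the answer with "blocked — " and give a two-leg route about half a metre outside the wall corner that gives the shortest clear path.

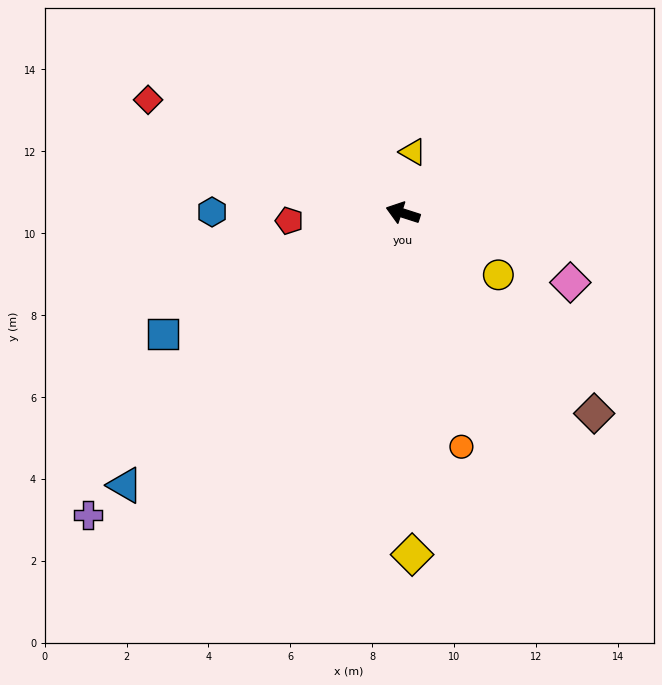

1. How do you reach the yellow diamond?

turn left 109°, forward 8.3 m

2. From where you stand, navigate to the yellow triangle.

turn right 81°, forward 1.5 m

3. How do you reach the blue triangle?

turn left 62°, forward 9.5 m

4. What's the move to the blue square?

turn left 44°, forward 6.6 m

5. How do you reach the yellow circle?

turn left 165°, forward 2.8 m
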